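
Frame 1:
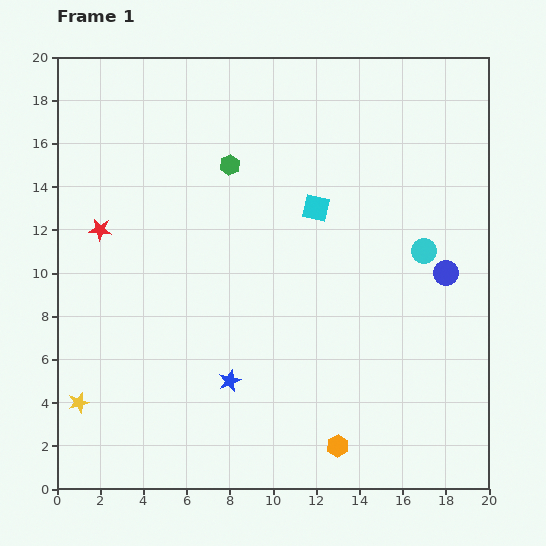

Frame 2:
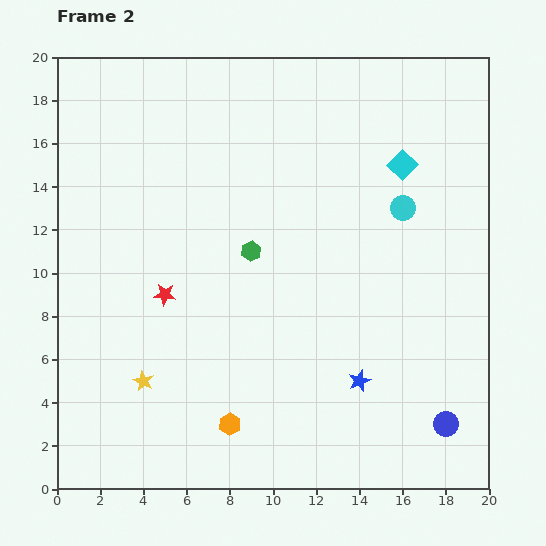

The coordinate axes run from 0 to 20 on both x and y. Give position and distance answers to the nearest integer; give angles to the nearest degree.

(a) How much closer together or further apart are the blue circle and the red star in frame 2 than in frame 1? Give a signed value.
-2

Distance in frame 1: 16. Distance in frame 2: 14.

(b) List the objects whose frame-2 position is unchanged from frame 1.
none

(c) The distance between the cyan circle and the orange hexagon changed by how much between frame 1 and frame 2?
+3

Distance in frame 1: 10. Distance in frame 2: 13.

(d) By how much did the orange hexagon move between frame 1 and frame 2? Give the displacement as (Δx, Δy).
(-5, 1)

The orange hexagon was at (13, 2) in frame 1 and (8, 3) in frame 2.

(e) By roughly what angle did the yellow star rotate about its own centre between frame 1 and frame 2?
29° counter-clockwise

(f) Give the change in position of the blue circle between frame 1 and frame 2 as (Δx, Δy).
(0, -7)

The blue circle was at (18, 10) in frame 1 and (18, 3) in frame 2.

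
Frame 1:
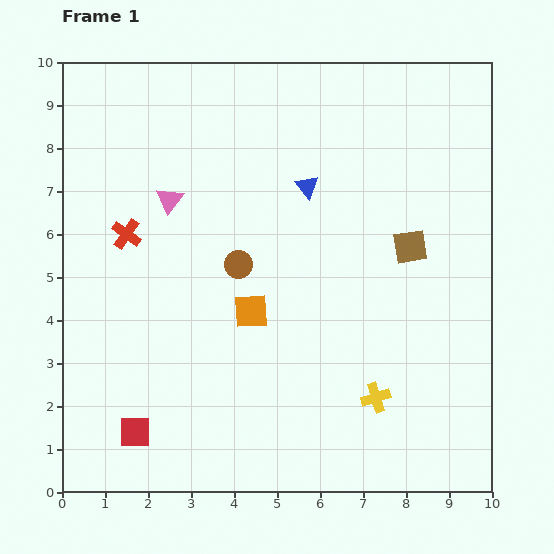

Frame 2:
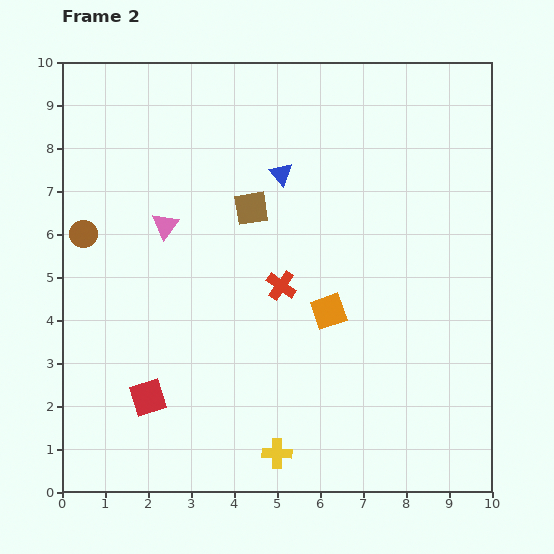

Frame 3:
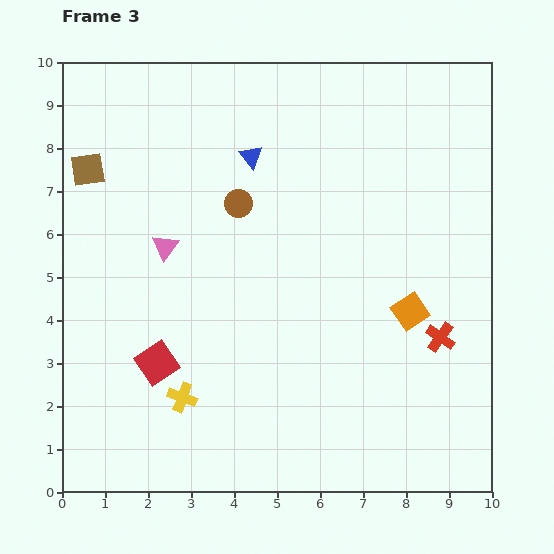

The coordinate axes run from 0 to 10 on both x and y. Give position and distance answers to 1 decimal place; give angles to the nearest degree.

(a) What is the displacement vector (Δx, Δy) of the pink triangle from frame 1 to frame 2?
(-0.1, -0.6)

The pink triangle was at (2.5, 6.8) in frame 1 and (2.4, 6.2) in frame 2.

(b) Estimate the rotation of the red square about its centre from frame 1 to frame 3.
33° counter-clockwise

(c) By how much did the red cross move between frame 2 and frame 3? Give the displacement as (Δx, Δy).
(3.7, -1.2)

The red cross was at (5.1, 4.8) in frame 2 and (8.8, 3.6) in frame 3.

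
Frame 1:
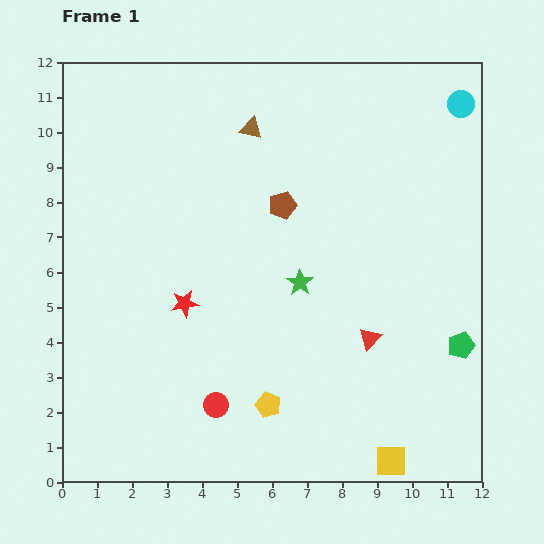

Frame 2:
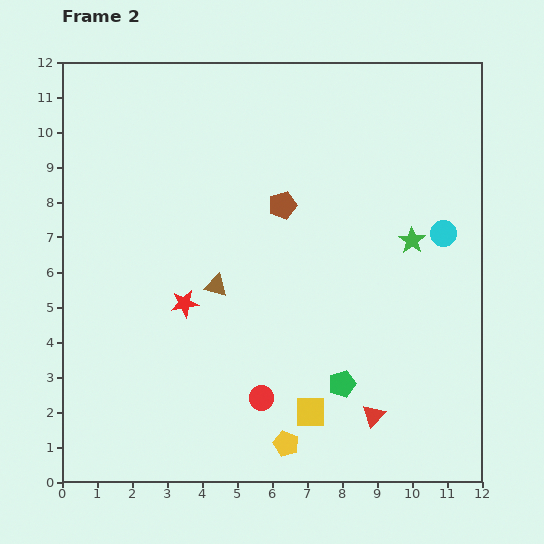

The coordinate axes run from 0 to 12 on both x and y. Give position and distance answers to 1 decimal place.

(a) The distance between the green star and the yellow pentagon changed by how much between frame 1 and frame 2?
+3.2

Distance in frame 1: 3.6. Distance in frame 2: 6.8.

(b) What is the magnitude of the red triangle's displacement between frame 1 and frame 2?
2.2

The red triangle moved from (8.8, 4.1) to (8.9, 1.9), a distance of √(0.1² + 2.2²) ≈ 2.2.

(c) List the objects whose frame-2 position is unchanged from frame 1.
the red star, the brown pentagon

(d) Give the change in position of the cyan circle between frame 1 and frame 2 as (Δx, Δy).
(-0.5, -3.7)

The cyan circle was at (11.4, 10.8) in frame 1 and (10.9, 7.1) in frame 2.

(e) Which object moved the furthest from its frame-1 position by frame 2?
the brown triangle

(moved 4.6; next 3.7)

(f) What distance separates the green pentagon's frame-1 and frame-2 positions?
3.6

The green pentagon moved from (11.4, 3.9) to (8.0, 2.8), a distance of √(3.4² + 1.1²) ≈ 3.6.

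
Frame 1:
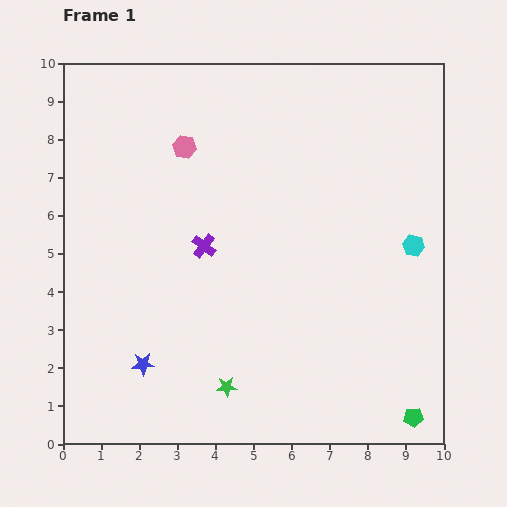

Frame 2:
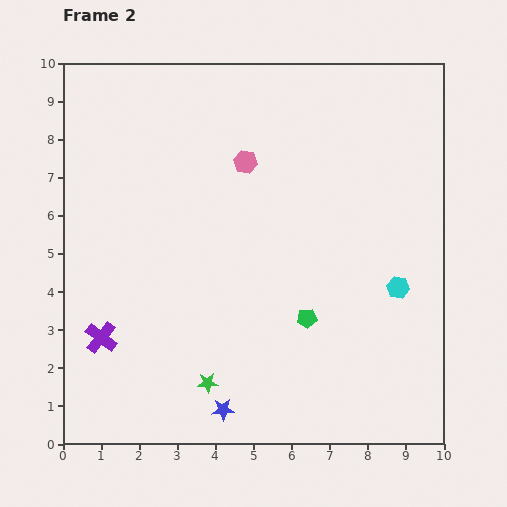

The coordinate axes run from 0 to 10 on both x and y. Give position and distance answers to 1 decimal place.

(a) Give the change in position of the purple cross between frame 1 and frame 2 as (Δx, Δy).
(-2.7, -2.4)

The purple cross was at (3.7, 5.2) in frame 1 and (1.0, 2.8) in frame 2.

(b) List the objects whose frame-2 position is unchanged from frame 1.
none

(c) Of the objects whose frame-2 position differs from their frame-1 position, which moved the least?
the green star

(moved 0.5)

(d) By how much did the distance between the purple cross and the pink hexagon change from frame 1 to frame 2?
+3.4

Distance in frame 1: 2.6. Distance in frame 2: 6.0.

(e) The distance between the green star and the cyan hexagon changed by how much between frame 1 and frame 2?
-0.5

Distance in frame 1: 6.1. Distance in frame 2: 5.6.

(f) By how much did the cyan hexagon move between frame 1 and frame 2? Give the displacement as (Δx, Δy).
(-0.4, -1.1)

The cyan hexagon was at (9.2, 5.2) in frame 1 and (8.8, 4.1) in frame 2.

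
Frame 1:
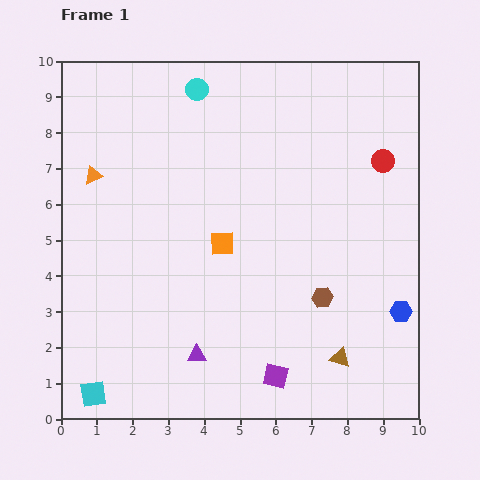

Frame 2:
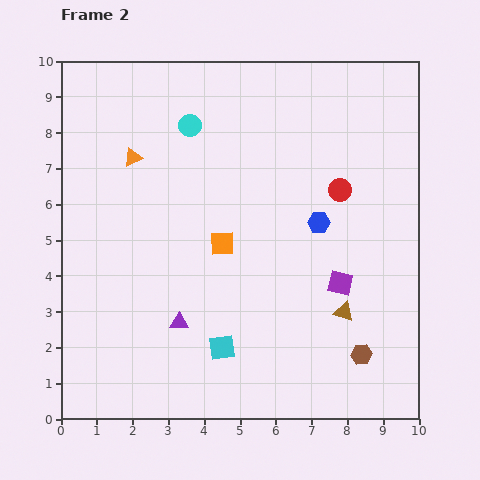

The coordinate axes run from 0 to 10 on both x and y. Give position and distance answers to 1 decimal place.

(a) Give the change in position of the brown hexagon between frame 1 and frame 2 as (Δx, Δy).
(1.1, -1.6)

The brown hexagon was at (7.3, 3.4) in frame 1 and (8.4, 1.8) in frame 2.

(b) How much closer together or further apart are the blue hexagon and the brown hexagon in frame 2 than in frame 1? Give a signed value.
+1.7

Distance in frame 1: 2.2. Distance in frame 2: 3.9.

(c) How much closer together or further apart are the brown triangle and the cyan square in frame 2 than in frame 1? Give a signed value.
-3.5

Distance in frame 1: 7.0. Distance in frame 2: 3.5.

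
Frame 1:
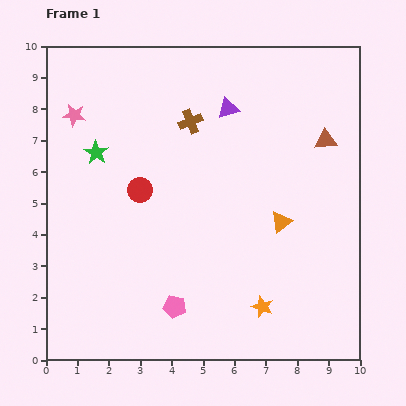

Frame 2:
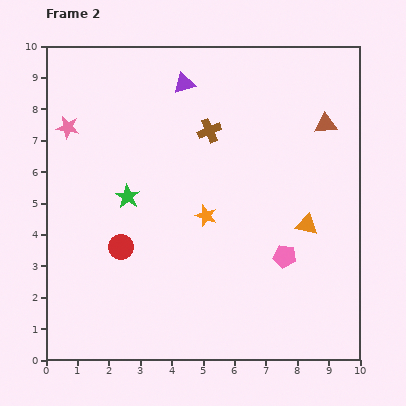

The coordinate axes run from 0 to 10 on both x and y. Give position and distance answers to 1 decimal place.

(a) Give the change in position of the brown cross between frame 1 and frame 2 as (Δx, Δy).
(0.6, -0.3)

The brown cross was at (4.6, 7.6) in frame 1 and (5.2, 7.3) in frame 2.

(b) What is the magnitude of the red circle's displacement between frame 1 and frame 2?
1.9

The red circle moved from (3.0, 5.4) to (2.4, 3.6), a distance of √(0.6² + 1.8²) ≈ 1.9.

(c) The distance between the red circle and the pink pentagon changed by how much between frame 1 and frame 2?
+1.3

Distance in frame 1: 3.9. Distance in frame 2: 5.2.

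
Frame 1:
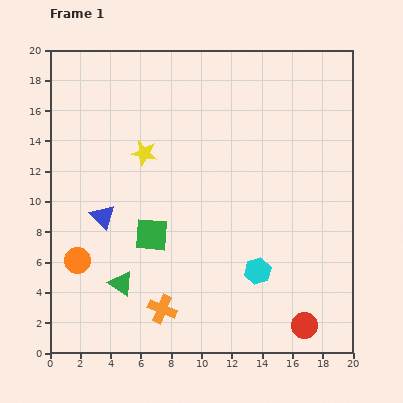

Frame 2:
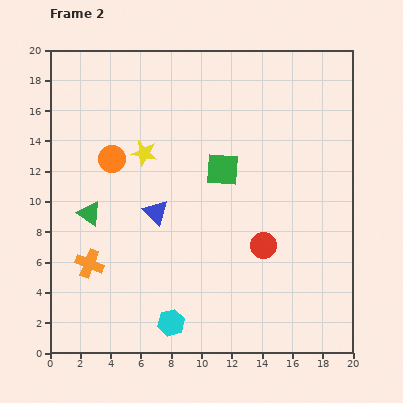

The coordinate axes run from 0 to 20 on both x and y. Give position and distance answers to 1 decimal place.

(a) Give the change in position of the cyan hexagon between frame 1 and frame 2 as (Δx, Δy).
(-5.7, -3.4)

The cyan hexagon was at (13.7, 5.4) in frame 1 and (8.0, 2.0) in frame 2.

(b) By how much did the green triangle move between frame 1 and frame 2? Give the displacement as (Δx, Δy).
(-2.1, 4.6)

The green triangle was at (4.7, 4.6) in frame 1 and (2.6, 9.2) in frame 2.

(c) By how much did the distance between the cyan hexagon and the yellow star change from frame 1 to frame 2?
+0.5

Distance in frame 1: 10.8. Distance in frame 2: 11.3.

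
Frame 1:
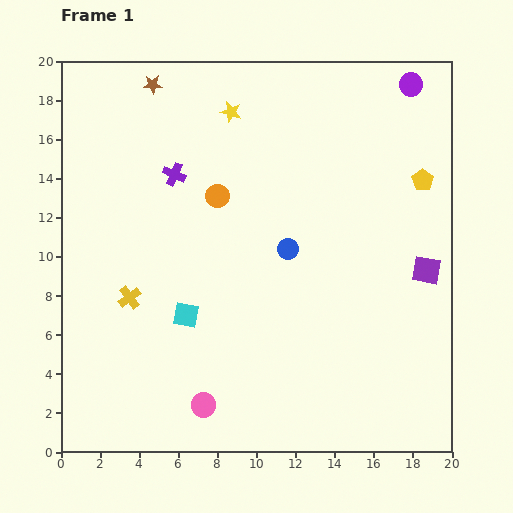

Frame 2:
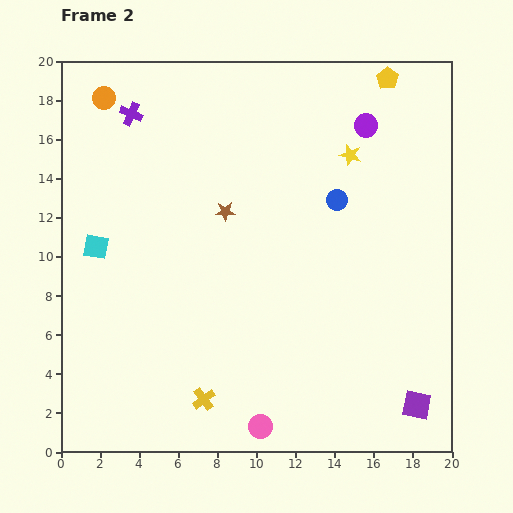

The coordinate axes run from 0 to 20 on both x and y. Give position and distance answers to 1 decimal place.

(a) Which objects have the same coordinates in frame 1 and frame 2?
none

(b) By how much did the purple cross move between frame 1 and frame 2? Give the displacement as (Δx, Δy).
(-2.2, 3.1)

The purple cross was at (5.8, 14.2) in frame 1 and (3.6, 17.3) in frame 2.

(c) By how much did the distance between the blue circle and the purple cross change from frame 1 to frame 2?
+4.5

Distance in frame 1: 6.9. Distance in frame 2: 11.4.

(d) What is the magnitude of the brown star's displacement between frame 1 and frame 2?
7.5

The brown star moved from (4.7, 18.8) to (8.4, 12.3), a distance of √(3.7² + 6.5²) ≈ 7.5.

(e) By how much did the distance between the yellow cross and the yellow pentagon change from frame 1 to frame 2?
+2.7

Distance in frame 1: 16.2. Distance in frame 2: 18.9.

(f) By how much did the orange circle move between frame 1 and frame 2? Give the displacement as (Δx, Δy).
(-5.8, 5.0)

The orange circle was at (8.0, 13.1) in frame 1 and (2.2, 18.1) in frame 2.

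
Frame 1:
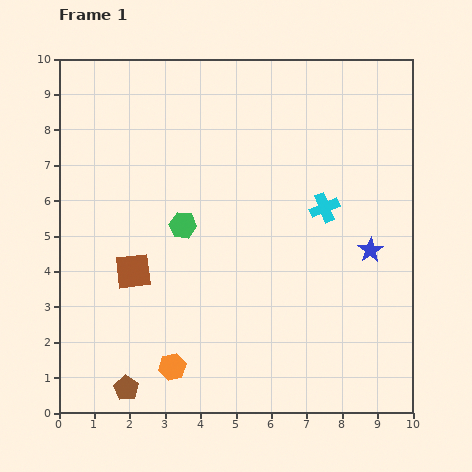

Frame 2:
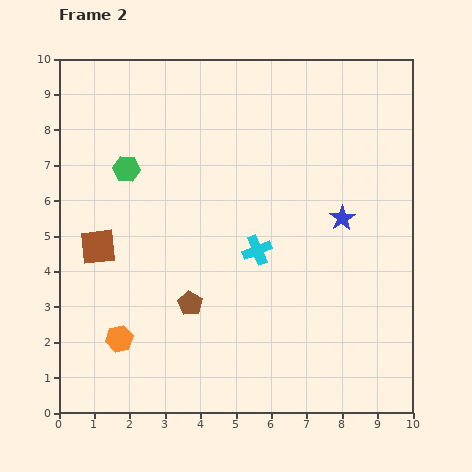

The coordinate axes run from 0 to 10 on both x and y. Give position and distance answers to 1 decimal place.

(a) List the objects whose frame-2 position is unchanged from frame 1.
none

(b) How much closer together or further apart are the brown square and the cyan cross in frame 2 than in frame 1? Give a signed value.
-1.2

Distance in frame 1: 5.7. Distance in frame 2: 4.5.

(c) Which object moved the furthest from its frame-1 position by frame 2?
the brown pentagon

(moved 3.0; next 2.3)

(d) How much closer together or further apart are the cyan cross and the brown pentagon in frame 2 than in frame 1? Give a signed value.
-5.2

Distance in frame 1: 7.6. Distance in frame 2: 2.4.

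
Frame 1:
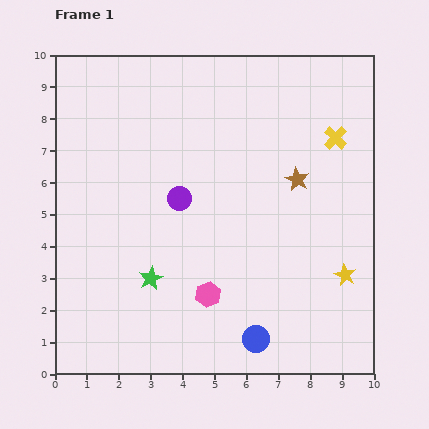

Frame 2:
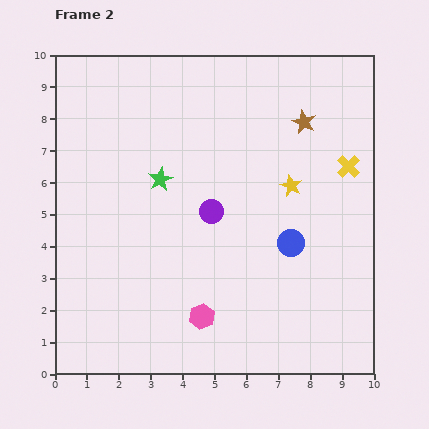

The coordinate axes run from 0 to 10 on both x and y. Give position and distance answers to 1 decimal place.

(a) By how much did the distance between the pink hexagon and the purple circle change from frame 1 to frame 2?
+0.2

Distance in frame 1: 3.1. Distance in frame 2: 3.3.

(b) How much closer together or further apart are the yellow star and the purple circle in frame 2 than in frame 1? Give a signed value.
-3.1

Distance in frame 1: 5.7. Distance in frame 2: 2.6.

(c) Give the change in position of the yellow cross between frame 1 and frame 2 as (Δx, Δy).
(0.4, -0.9)

The yellow cross was at (8.8, 7.4) in frame 1 and (9.2, 6.5) in frame 2.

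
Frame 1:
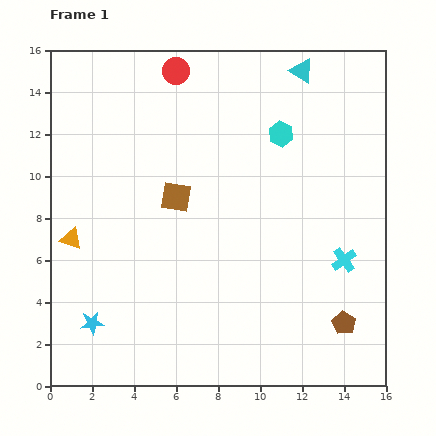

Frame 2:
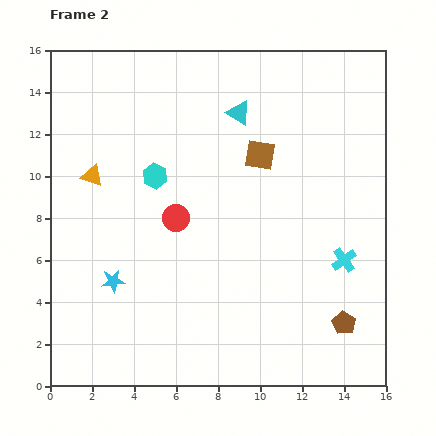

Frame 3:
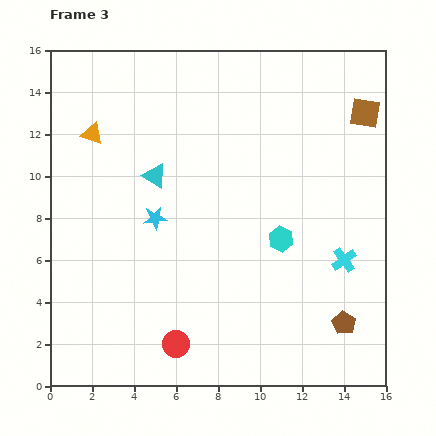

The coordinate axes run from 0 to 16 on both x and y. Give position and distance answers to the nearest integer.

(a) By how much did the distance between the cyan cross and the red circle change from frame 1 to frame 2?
-4

Distance in frame 1: 12. Distance in frame 2: 8.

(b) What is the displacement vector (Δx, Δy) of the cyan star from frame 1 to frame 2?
(1, 2)

The cyan star was at (2, 3) in frame 1 and (3, 5) in frame 2.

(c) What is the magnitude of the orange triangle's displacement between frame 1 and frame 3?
5

The orange triangle moved from (1, 7) to (2, 12), a distance of √(1² + 5²) ≈ 5.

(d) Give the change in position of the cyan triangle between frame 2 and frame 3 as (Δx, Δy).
(-4, -3)

The cyan triangle was at (9, 13) in frame 2 and (5, 10) in frame 3.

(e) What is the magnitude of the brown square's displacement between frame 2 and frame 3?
5

The brown square moved from (10, 11) to (15, 13), a distance of √(5² + 2²) ≈ 5.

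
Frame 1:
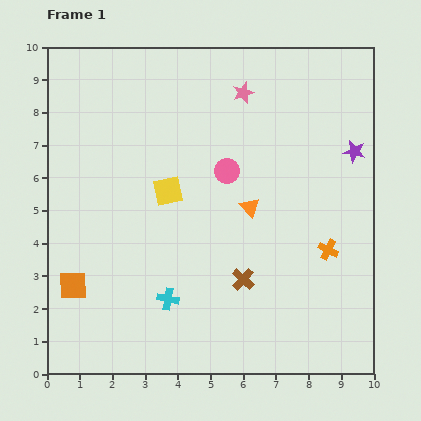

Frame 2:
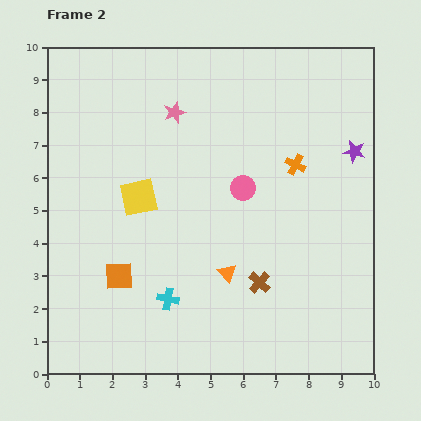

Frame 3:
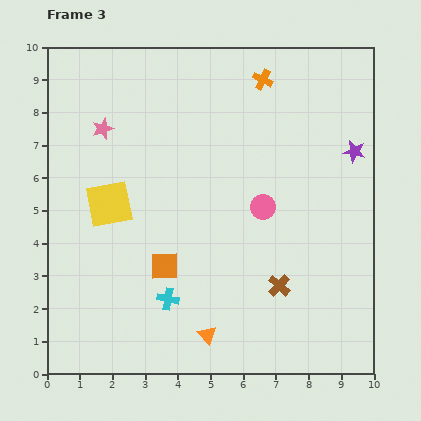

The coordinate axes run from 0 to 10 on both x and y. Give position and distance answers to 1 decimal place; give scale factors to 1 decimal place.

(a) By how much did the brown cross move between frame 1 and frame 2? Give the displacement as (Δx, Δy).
(0.5, -0.1)

The brown cross was at (6.0, 2.9) in frame 1 and (6.5, 2.8) in frame 2.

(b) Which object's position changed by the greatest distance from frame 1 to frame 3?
the orange cross

(moved 5.6; next 4.4)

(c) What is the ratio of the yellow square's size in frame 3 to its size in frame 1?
1.5×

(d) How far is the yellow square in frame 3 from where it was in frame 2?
0.9

The yellow square moved from (2.8, 5.4) to (1.9, 5.2), a distance of √(0.9² + 0.2²) ≈ 0.9.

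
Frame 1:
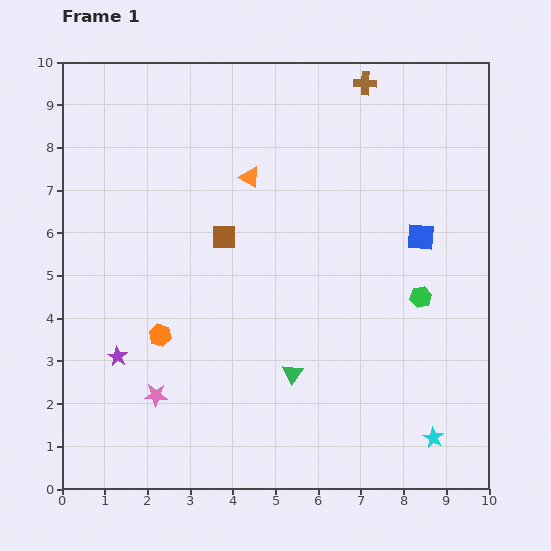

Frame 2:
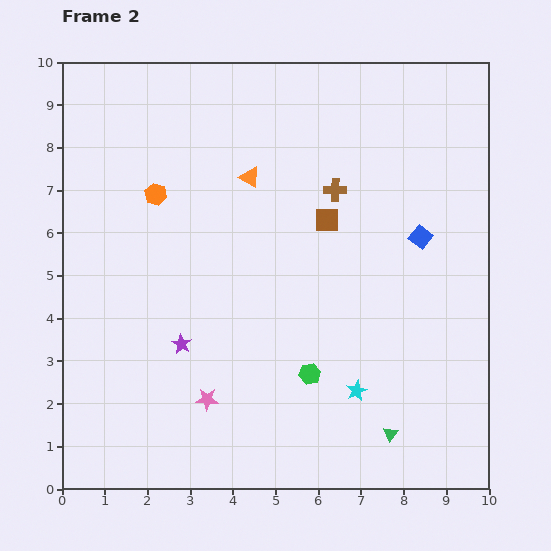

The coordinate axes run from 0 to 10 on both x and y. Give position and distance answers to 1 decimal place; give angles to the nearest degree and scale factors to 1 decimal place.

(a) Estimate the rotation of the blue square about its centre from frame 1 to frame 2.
34° clockwise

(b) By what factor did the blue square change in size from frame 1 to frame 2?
0.8×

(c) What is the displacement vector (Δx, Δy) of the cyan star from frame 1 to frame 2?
(-1.8, 1.1)

The cyan star was at (8.7, 1.2) in frame 1 and (6.9, 2.3) in frame 2.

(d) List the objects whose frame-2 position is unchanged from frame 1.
the orange triangle, the blue square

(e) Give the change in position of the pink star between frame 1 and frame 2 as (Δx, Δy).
(1.2, -0.1)

The pink star was at (2.2, 2.2) in frame 1 and (3.4, 2.1) in frame 2.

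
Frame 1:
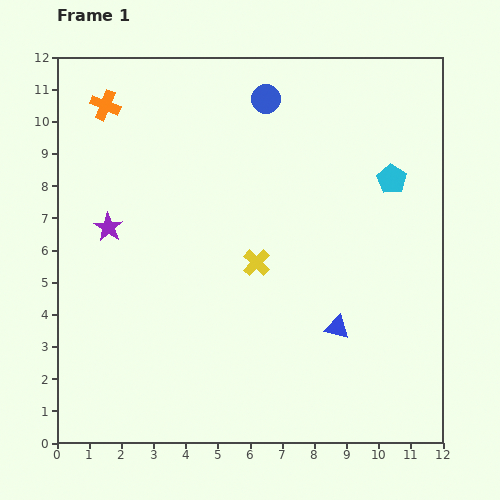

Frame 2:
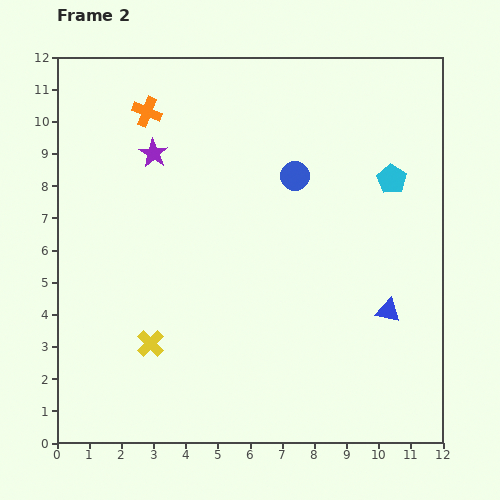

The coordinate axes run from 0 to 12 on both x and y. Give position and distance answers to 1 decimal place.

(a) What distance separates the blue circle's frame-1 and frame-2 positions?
2.6

The blue circle moved from (6.5, 10.7) to (7.4, 8.3), a distance of √(0.9² + 2.4²) ≈ 2.6.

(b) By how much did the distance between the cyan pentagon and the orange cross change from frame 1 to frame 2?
-1.3

Distance in frame 1: 9.2. Distance in frame 2: 7.9.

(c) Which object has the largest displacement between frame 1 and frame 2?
the yellow cross

(moved 4.1; next 2.7)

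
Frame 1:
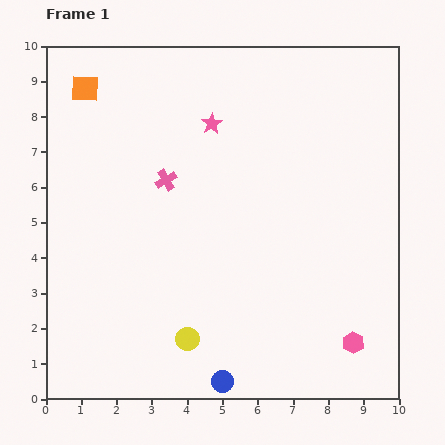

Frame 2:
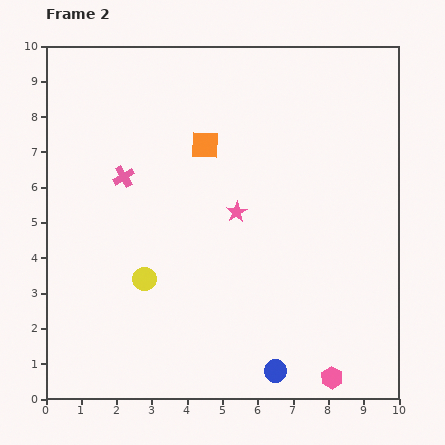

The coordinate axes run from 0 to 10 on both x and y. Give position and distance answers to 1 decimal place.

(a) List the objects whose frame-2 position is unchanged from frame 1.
none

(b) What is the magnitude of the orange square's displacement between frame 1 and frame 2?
3.8

The orange square moved from (1.1, 8.8) to (4.5, 7.2), a distance of √(3.4² + 1.6²) ≈ 3.8.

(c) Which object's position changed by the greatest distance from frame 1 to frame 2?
the orange square

(moved 3.8; next 2.6)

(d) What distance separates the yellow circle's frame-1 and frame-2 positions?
2.1

The yellow circle moved from (4.0, 1.7) to (2.8, 3.4), a distance of √(1.2² + 1.7²) ≈ 2.1.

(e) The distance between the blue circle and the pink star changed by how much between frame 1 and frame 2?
-2.7

Distance in frame 1: 7.3. Distance in frame 2: 4.6.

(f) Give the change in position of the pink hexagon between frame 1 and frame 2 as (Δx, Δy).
(-0.6, -1.0)

The pink hexagon was at (8.7, 1.6) in frame 1 and (8.1, 0.6) in frame 2.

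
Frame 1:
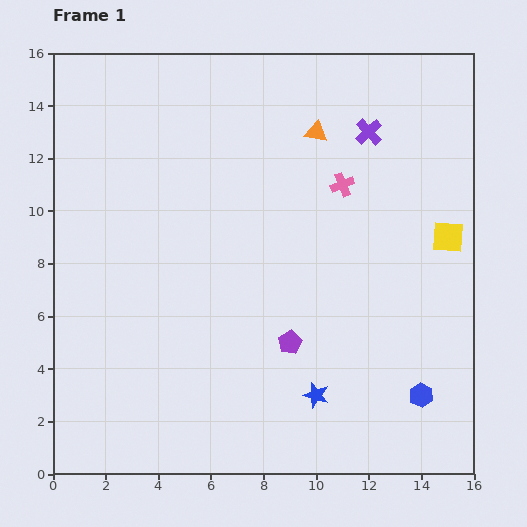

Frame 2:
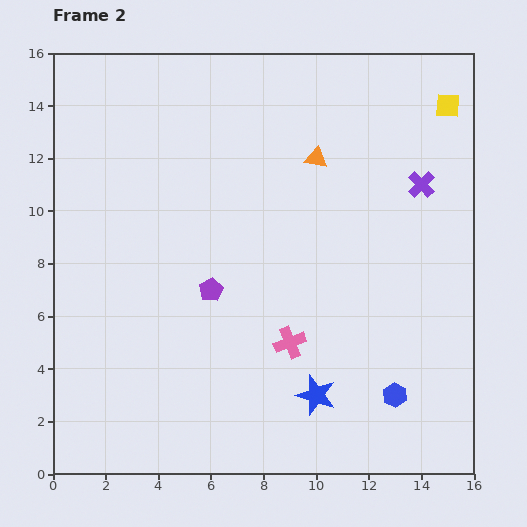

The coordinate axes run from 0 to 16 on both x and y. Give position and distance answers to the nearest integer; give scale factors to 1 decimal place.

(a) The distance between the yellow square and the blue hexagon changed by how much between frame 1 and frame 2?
+5

Distance in frame 1: 6. Distance in frame 2: 11.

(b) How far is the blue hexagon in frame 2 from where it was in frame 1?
1

The blue hexagon moved from (14, 3) to (13, 3), a distance of √(1² + 0²) ≈ 1.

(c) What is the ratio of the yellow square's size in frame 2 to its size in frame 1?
0.8×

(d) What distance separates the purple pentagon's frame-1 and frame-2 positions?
4

The purple pentagon moved from (9, 5) to (6, 7), a distance of √(3² + 2²) ≈ 4.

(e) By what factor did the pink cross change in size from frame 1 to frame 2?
1.3×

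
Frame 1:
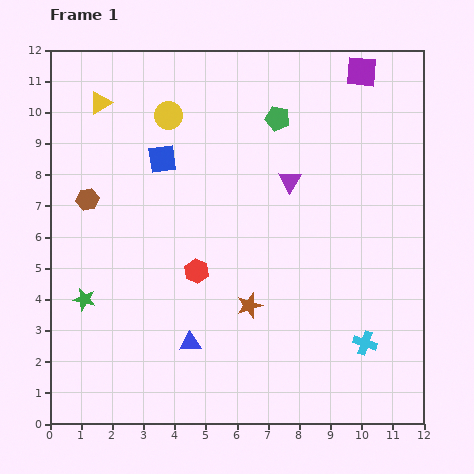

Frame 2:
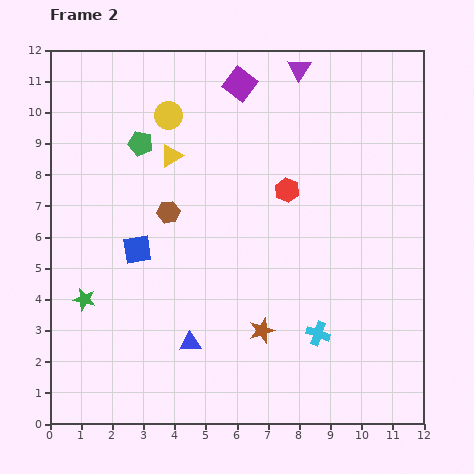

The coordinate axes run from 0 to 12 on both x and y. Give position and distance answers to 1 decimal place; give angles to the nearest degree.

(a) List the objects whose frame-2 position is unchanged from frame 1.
the yellow circle, the blue triangle, the green star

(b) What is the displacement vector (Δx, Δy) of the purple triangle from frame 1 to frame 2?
(0.3, 3.6)

The purple triangle was at (7.7, 7.8) in frame 1 and (8.0, 11.4) in frame 2.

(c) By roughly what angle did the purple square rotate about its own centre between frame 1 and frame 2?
32° clockwise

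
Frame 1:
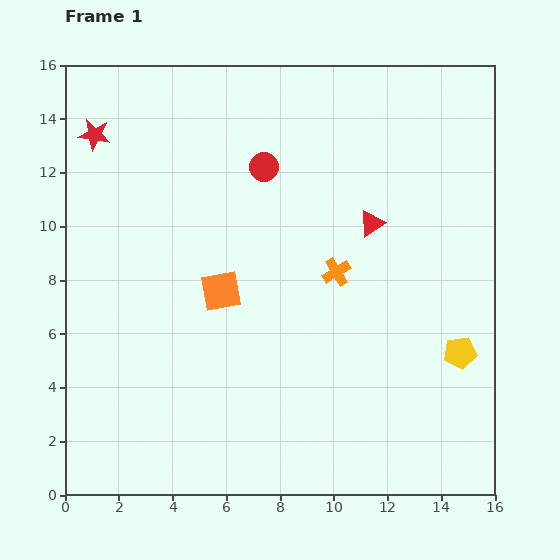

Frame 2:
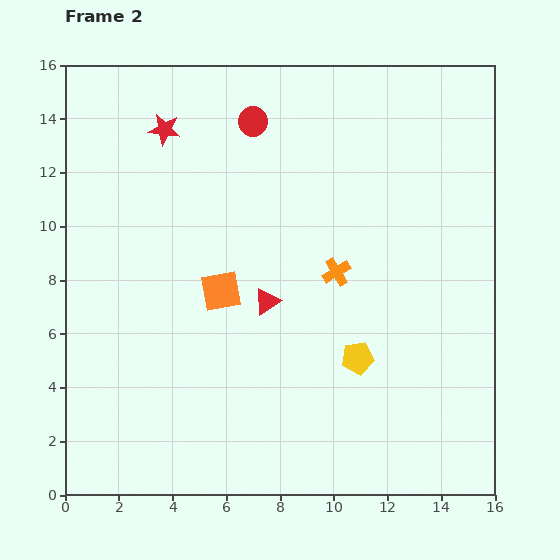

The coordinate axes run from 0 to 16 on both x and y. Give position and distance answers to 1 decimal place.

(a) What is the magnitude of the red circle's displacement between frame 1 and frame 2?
1.7

The red circle moved from (7.4, 12.2) to (7.0, 13.9), a distance of √(0.4² + 1.7²) ≈ 1.7.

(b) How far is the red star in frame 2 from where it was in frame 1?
2.6

The red star moved from (1.1, 13.4) to (3.7, 13.6), a distance of √(2.6² + 0.2²) ≈ 2.6.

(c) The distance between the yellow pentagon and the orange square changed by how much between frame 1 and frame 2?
-3.5

Distance in frame 1: 9.2. Distance in frame 2: 5.7.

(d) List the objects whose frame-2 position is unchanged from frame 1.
the orange square, the orange cross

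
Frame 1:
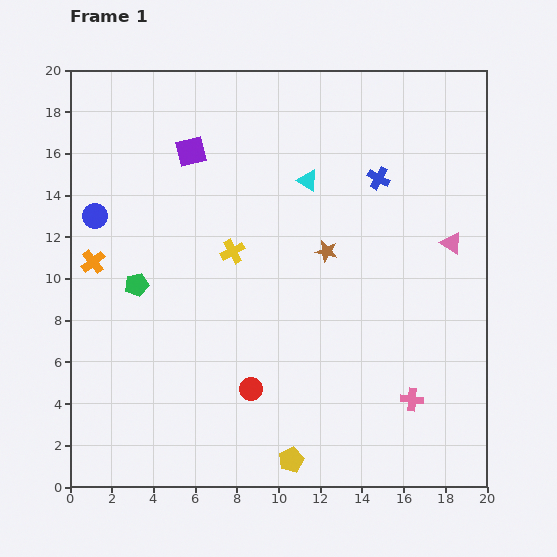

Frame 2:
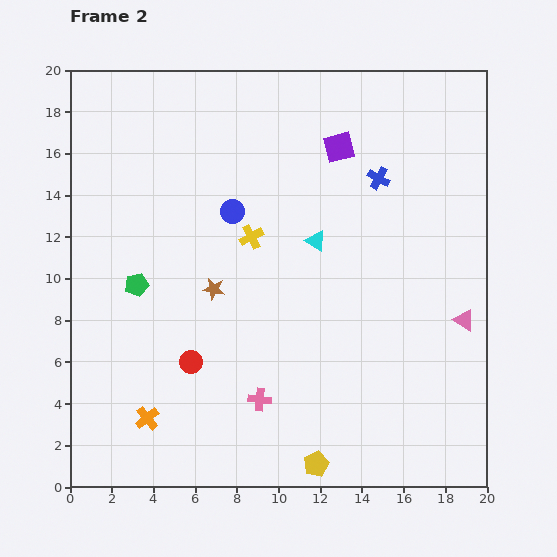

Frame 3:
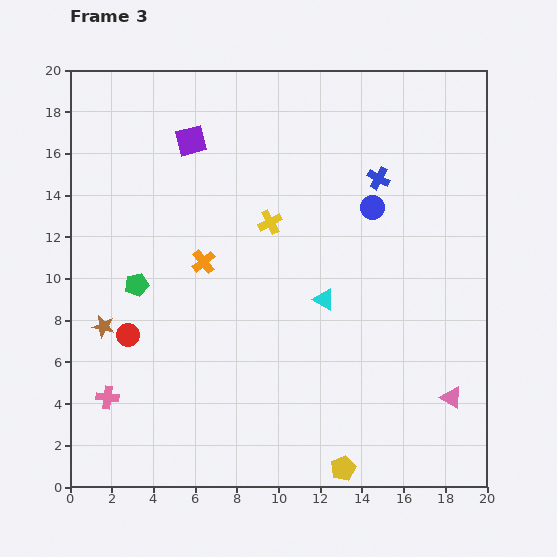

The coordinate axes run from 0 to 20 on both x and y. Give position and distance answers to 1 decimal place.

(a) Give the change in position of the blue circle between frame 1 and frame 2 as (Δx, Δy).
(6.6, 0.2)

The blue circle was at (1.2, 13.0) in frame 1 and (7.8, 13.2) in frame 2.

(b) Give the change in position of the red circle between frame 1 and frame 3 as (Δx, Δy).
(-5.9, 2.6)

The red circle was at (8.7, 4.7) in frame 1 and (2.8, 7.3) in frame 3.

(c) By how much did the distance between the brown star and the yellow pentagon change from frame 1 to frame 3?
+3.3

Distance in frame 1: 10.1. Distance in frame 3: 13.4.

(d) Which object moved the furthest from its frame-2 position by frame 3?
the orange cross

(moved 8.0; next 7.3)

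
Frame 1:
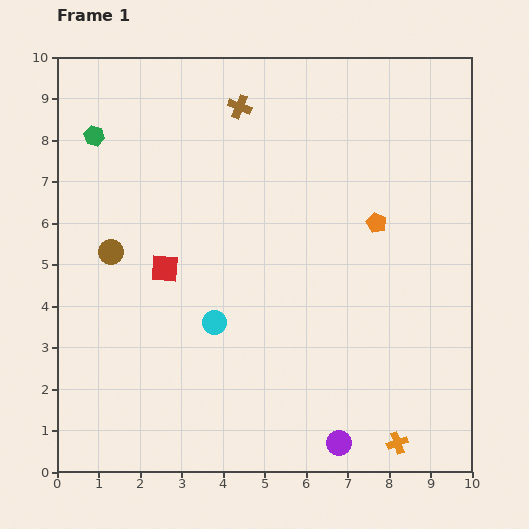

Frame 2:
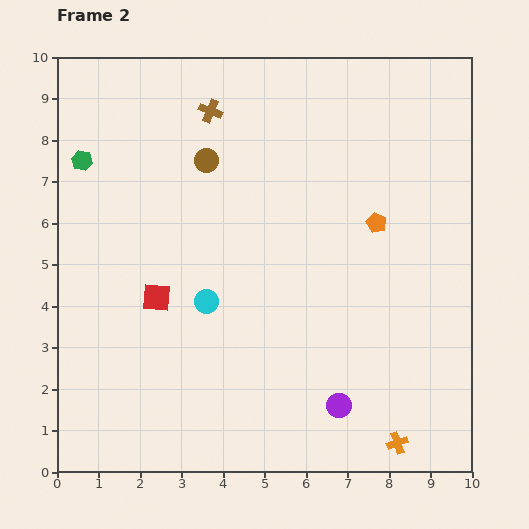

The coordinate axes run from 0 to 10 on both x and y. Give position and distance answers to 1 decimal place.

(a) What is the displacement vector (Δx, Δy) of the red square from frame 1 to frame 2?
(-0.2, -0.7)

The red square was at (2.6, 4.9) in frame 1 and (2.4, 4.2) in frame 2.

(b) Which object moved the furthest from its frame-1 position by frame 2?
the brown circle

(moved 3.2; next 0.9)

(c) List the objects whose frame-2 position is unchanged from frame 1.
the orange cross, the orange pentagon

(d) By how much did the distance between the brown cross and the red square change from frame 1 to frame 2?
+0.4

Distance in frame 1: 4.3. Distance in frame 2: 4.7.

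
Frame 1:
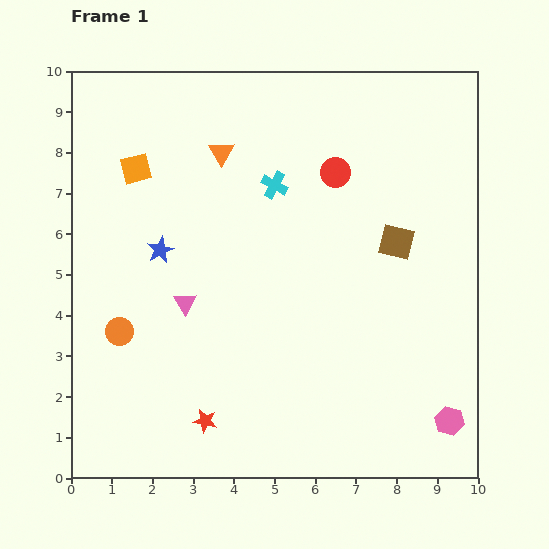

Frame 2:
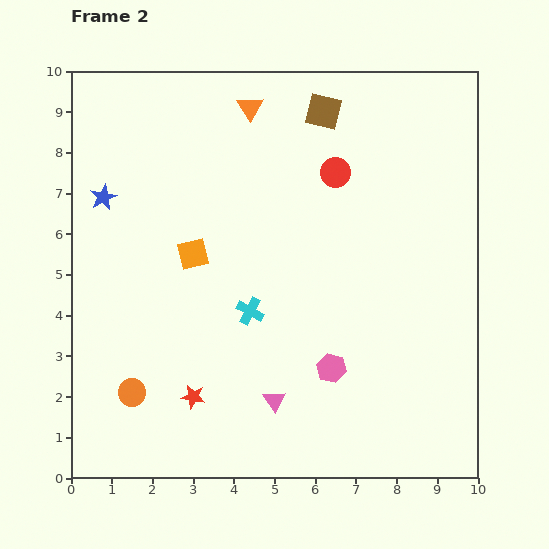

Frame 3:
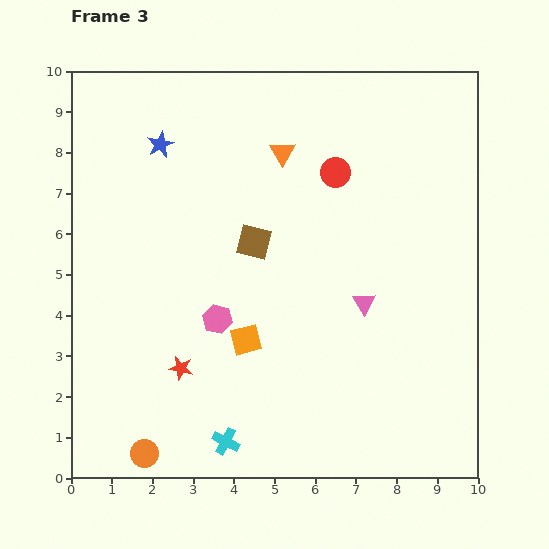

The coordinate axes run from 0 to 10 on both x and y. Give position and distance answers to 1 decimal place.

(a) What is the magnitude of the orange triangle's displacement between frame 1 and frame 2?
1.3

The orange triangle moved from (3.7, 8.0) to (4.4, 9.1), a distance of √(0.7² + 1.1²) ≈ 1.3.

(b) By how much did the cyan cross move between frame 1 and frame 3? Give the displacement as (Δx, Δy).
(-1.2, -6.3)

The cyan cross was at (5.0, 7.2) in frame 1 and (3.8, 0.9) in frame 3.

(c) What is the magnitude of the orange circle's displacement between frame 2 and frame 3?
1.5

The orange circle moved from (1.5, 2.1) to (1.8, 0.6), a distance of √(0.3² + 1.5²) ≈ 1.5.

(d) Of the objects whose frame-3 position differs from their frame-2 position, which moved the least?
the red star

(moved 0.8)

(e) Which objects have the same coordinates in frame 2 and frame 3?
the red circle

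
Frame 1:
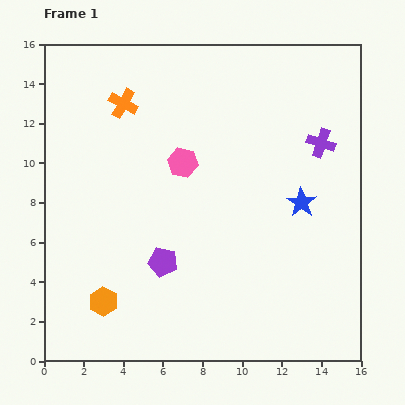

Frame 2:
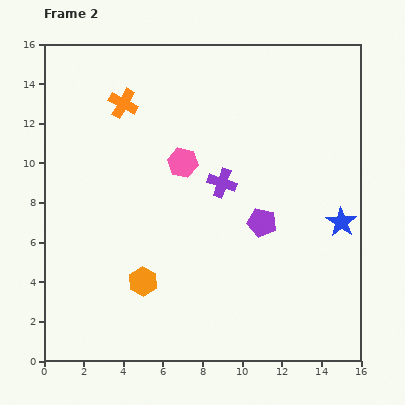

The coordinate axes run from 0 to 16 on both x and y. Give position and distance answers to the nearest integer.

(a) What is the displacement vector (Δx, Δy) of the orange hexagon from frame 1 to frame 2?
(2, 1)

The orange hexagon was at (3, 3) in frame 1 and (5, 4) in frame 2.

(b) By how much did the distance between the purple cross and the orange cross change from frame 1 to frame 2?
-4

Distance in frame 1: 10. Distance in frame 2: 6.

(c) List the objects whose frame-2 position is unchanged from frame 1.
the pink hexagon, the orange cross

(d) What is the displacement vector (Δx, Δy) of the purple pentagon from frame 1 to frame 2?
(5, 2)

The purple pentagon was at (6, 5) in frame 1 and (11, 7) in frame 2.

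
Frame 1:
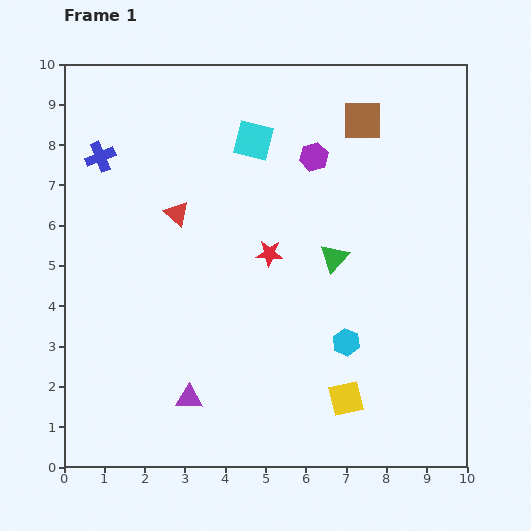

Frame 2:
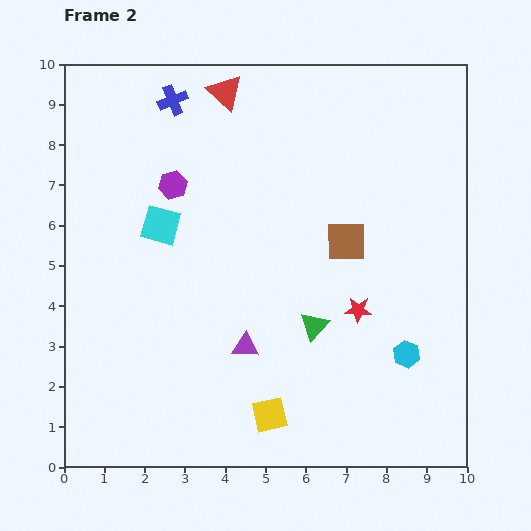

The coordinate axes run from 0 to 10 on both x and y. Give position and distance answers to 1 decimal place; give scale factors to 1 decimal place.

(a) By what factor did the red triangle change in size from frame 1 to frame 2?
1.4×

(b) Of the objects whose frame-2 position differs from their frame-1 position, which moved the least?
the cyan hexagon

(moved 1.5)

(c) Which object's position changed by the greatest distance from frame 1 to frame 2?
the purple hexagon

(moved 3.6; next 3.2)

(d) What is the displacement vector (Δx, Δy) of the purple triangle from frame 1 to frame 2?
(1.4, 1.3)

The purple triangle was at (3.1, 1.7) in frame 1 and (4.5, 3.0) in frame 2.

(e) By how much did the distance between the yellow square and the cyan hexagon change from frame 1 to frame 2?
+2.3

Distance in frame 1: 1.4. Distance in frame 2: 3.7.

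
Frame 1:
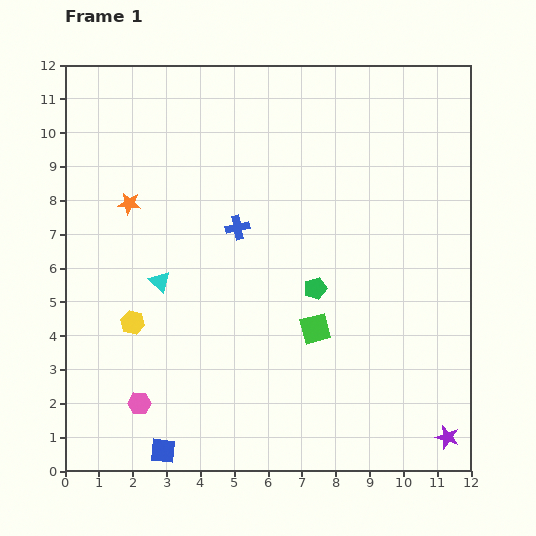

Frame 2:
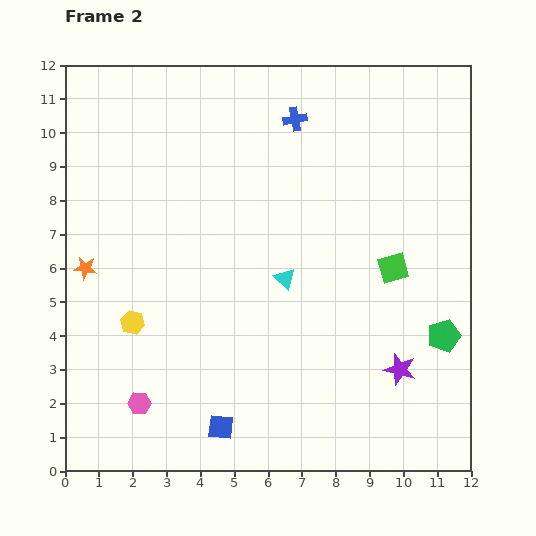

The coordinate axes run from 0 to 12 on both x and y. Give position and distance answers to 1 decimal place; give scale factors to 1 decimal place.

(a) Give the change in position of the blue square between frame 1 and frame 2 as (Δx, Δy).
(1.7, 0.7)

The blue square was at (2.9, 0.6) in frame 1 and (4.6, 1.3) in frame 2.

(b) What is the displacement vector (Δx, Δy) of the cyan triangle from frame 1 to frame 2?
(3.7, 0.1)

The cyan triangle was at (2.8, 5.6) in frame 1 and (6.5, 5.7) in frame 2.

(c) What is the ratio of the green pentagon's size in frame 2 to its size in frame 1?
1.5×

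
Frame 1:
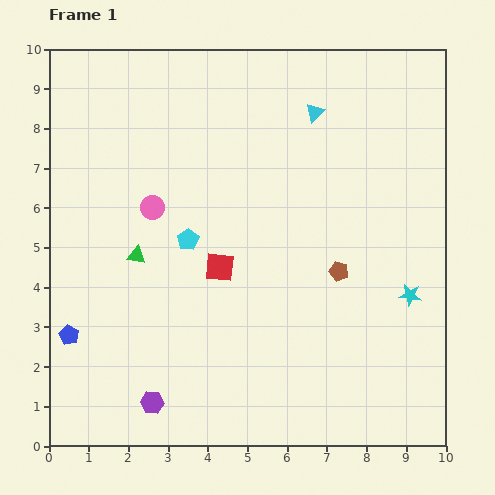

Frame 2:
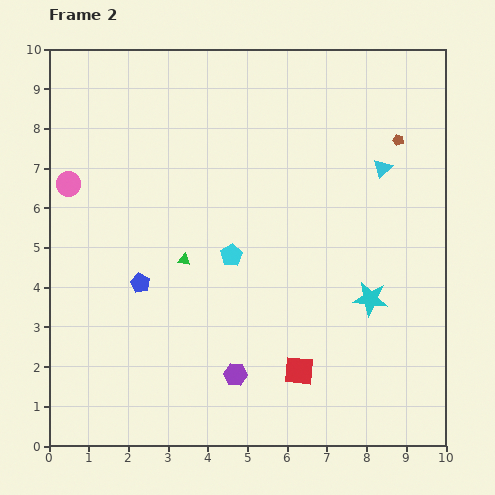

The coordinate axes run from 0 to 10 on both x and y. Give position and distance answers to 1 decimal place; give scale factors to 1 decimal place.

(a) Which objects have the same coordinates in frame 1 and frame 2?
none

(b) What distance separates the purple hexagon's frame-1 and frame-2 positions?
2.2

The purple hexagon moved from (2.6, 1.1) to (4.7, 1.8), a distance of √(2.1² + 0.7²) ≈ 2.2.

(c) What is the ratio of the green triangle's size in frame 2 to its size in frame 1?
0.7×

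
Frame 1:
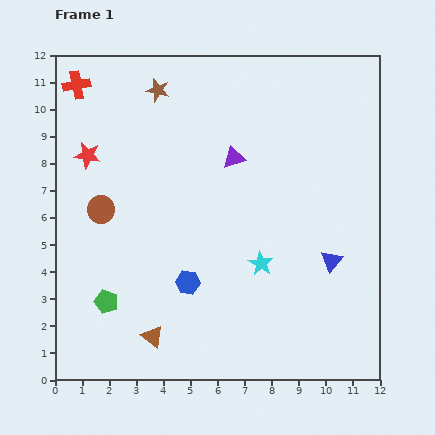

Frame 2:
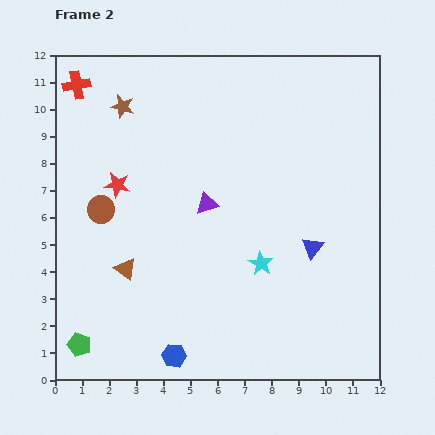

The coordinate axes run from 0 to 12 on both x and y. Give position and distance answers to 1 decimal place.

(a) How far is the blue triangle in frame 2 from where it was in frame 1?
0.9

The blue triangle moved from (10.2, 4.4) to (9.5, 4.9), a distance of √(0.7² + 0.5²) ≈ 0.9.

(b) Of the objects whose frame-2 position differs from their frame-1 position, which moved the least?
the blue triangle

(moved 0.9)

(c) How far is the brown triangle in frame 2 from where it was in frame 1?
2.7

The brown triangle moved from (3.6, 1.6) to (2.6, 4.1), a distance of √(1.0² + 2.5²) ≈ 2.7.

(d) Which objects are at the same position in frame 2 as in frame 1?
the brown circle, the cyan star, the red cross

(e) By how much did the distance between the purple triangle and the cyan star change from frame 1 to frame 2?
-1.0

Distance in frame 1: 4.0. Distance in frame 2: 3.0.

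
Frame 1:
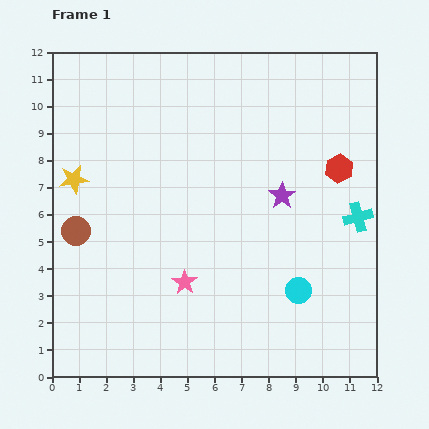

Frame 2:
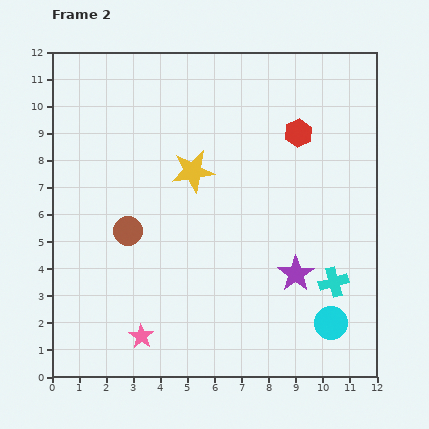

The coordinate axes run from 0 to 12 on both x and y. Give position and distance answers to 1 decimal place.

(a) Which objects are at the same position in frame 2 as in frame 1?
none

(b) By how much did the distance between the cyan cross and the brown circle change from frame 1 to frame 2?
-2.6

Distance in frame 1: 10.4. Distance in frame 2: 7.8.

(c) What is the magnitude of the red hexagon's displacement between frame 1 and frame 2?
2.0

The red hexagon moved from (10.6, 7.7) to (9.1, 9.0), a distance of √(1.5² + 1.3²) ≈ 2.0.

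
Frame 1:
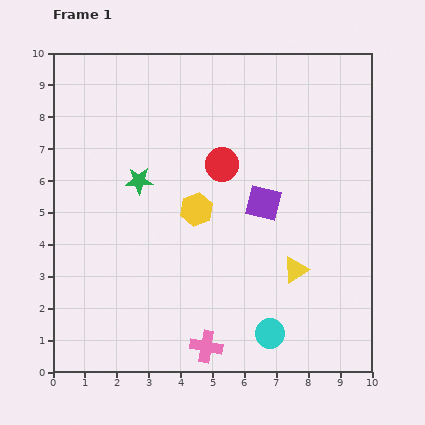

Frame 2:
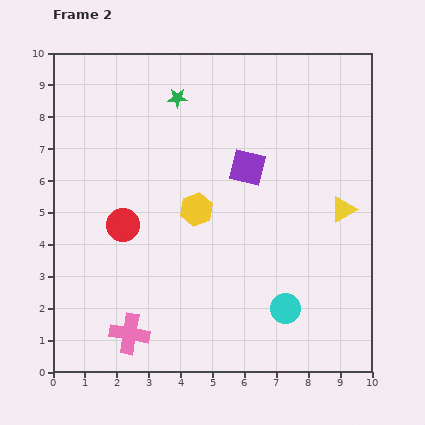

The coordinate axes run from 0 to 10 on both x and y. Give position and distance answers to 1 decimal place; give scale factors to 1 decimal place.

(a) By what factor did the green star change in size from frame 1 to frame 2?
0.7×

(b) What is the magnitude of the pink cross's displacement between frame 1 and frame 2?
2.4

The pink cross moved from (4.8, 0.8) to (2.4, 1.2), a distance of √(2.4² + 0.4²) ≈ 2.4.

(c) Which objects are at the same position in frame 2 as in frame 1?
the yellow hexagon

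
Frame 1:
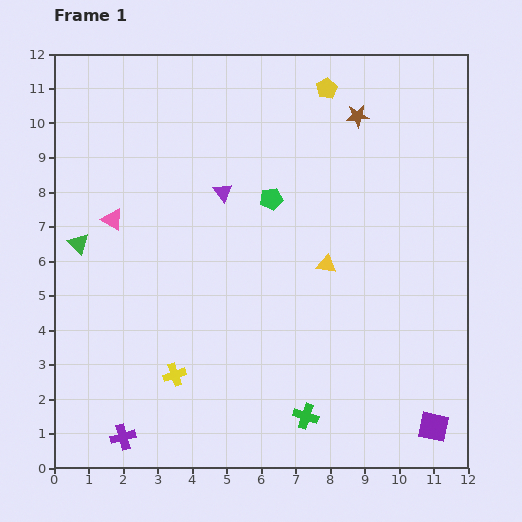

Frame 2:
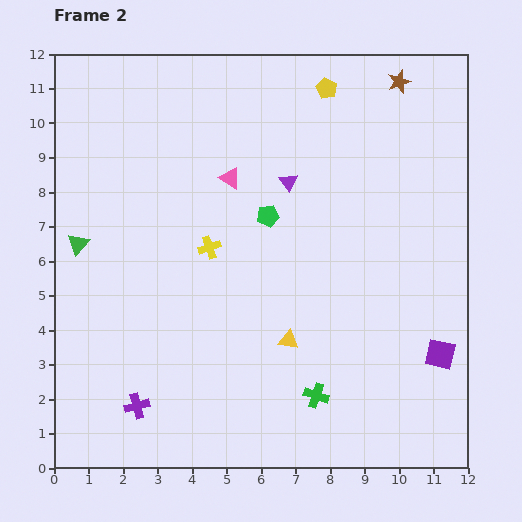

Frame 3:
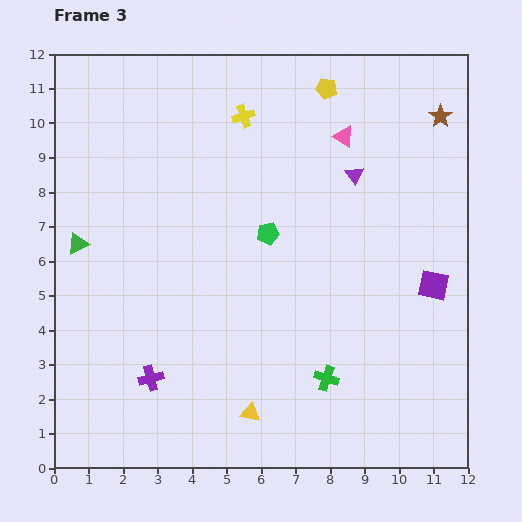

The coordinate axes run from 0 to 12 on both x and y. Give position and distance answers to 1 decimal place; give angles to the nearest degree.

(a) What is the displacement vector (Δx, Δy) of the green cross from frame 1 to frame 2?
(0.3, 0.6)

The green cross was at (7.3, 1.5) in frame 1 and (7.6, 2.1) in frame 2.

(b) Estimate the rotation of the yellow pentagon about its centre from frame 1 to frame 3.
31° counter-clockwise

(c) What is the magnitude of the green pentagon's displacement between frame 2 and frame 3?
0.5

The green pentagon moved from (6.2, 7.3) to (6.2, 6.8), a distance of √(0.0² + 0.5²) ≈ 0.5.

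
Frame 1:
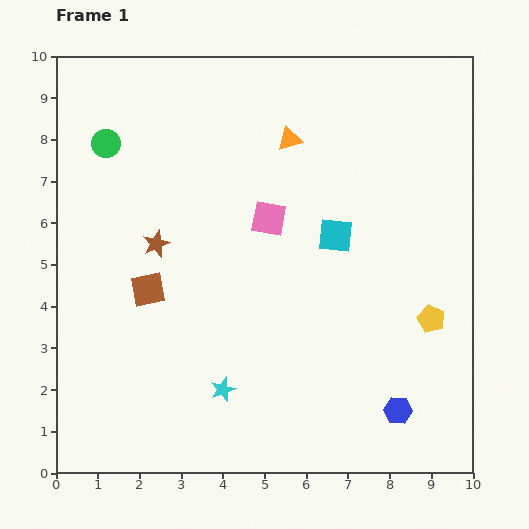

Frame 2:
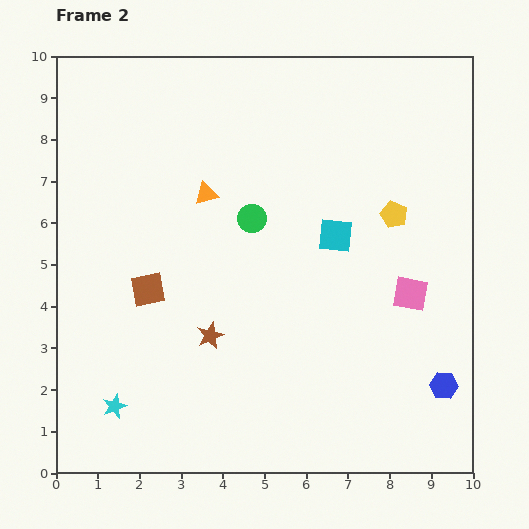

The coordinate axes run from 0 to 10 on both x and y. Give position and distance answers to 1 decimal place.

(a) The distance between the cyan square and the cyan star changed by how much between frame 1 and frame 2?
+2.1

Distance in frame 1: 4.6. Distance in frame 2: 6.7.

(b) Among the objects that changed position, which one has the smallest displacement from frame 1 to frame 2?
the blue hexagon

(moved 1.3)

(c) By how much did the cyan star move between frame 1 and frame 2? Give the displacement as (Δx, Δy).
(-2.6, -0.4)

The cyan star was at (4.0, 2.0) in frame 1 and (1.4, 1.6) in frame 2.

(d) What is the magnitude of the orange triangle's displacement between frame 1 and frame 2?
2.4

The orange triangle moved from (5.6, 8.0) to (3.6, 6.7), a distance of √(2.0² + 1.3²) ≈ 2.4.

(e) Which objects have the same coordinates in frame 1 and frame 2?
the cyan square, the brown square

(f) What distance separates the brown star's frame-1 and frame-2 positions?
2.6

The brown star moved from (2.4, 5.5) to (3.7, 3.3), a distance of √(1.3² + 2.2²) ≈ 2.6.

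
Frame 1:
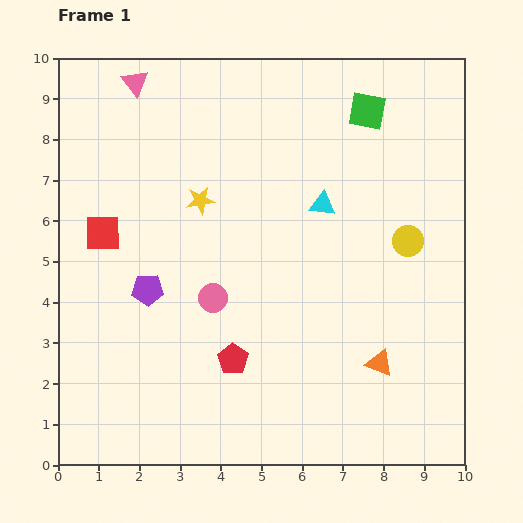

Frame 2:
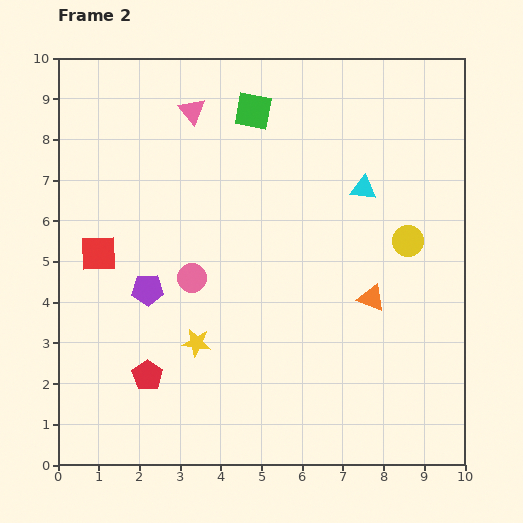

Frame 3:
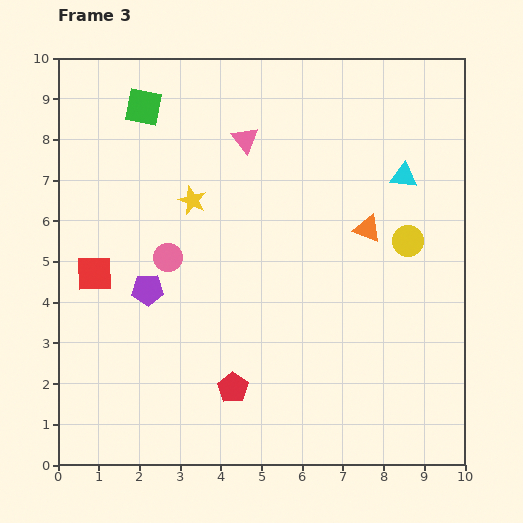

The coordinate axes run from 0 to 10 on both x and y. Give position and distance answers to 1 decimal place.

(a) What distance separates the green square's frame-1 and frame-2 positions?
2.8

The green square moved from (7.6, 8.7) to (4.8, 8.7), a distance of √(2.8² + 0.0²) ≈ 2.8.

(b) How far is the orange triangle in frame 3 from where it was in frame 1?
3.3

The orange triangle moved from (7.9, 2.5) to (7.6, 5.8), a distance of √(0.3² + 3.3²) ≈ 3.3.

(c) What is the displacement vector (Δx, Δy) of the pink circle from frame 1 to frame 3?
(-1.1, 1.0)

The pink circle was at (3.8, 4.1) in frame 1 and (2.7, 5.1) in frame 3.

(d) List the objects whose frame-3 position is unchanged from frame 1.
the yellow circle, the purple pentagon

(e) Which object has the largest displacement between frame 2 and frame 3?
the yellow star

(moved 3.5; next 2.7)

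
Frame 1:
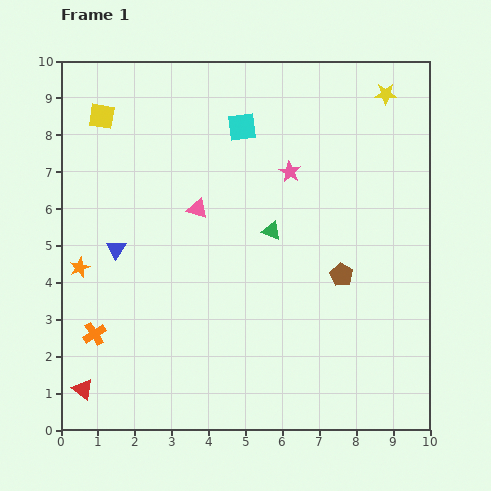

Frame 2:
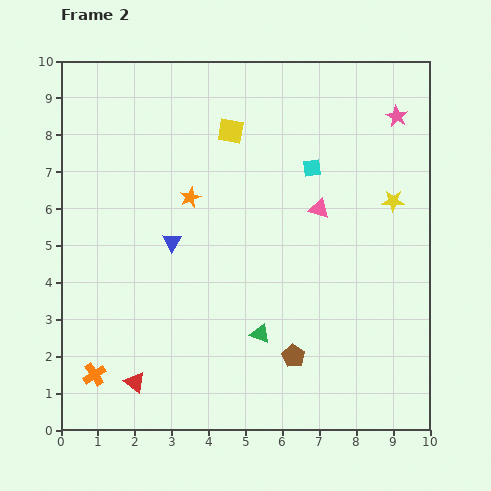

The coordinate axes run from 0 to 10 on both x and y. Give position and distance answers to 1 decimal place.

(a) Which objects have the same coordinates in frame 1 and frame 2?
none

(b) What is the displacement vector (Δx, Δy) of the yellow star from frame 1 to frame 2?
(0.2, -2.9)

The yellow star was at (8.8, 9.1) in frame 1 and (9.0, 6.2) in frame 2.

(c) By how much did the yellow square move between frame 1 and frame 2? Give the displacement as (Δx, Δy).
(3.5, -0.4)

The yellow square was at (1.1, 8.5) in frame 1 and (4.6, 8.1) in frame 2.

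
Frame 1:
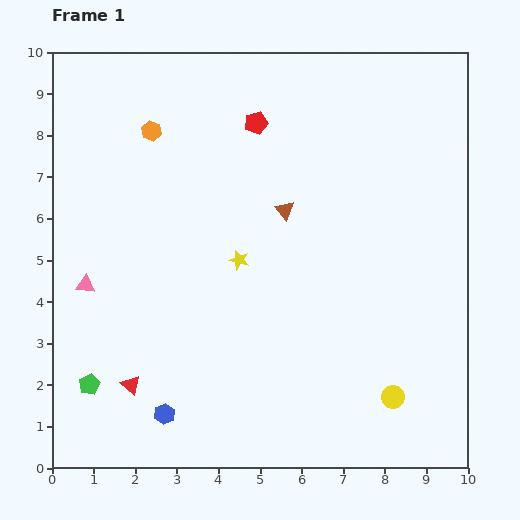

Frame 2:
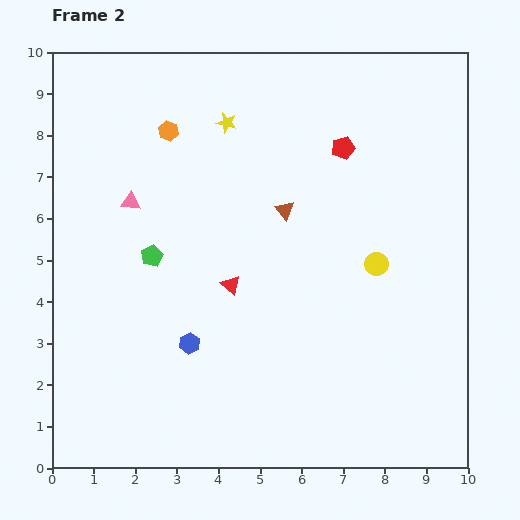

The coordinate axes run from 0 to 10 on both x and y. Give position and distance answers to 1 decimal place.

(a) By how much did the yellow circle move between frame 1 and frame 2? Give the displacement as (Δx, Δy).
(-0.4, 3.2)

The yellow circle was at (8.2, 1.7) in frame 1 and (7.8, 4.9) in frame 2.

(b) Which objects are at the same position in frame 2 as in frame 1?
the brown triangle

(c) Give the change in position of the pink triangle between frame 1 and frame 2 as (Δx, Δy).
(1.1, 2.0)

The pink triangle was at (0.8, 4.4) in frame 1 and (1.9, 6.4) in frame 2.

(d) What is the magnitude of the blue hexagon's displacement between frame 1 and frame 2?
1.8

The blue hexagon moved from (2.7, 1.3) to (3.3, 3.0), a distance of √(0.6² + 1.7²) ≈ 1.8.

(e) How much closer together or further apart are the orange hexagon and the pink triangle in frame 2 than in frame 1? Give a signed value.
-2.1

Distance in frame 1: 4.0. Distance in frame 2: 1.9.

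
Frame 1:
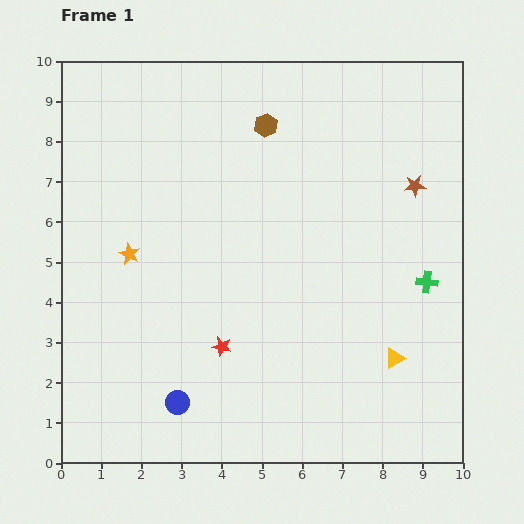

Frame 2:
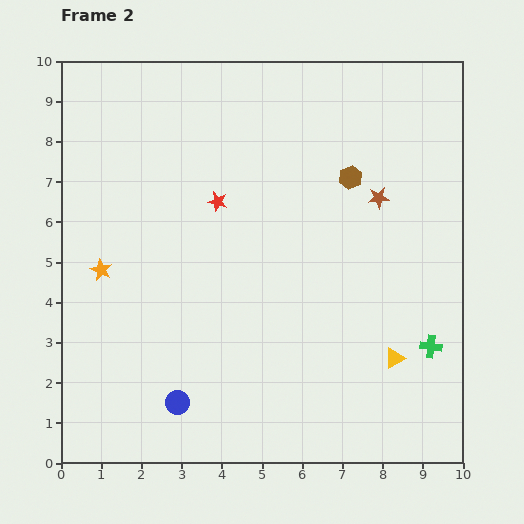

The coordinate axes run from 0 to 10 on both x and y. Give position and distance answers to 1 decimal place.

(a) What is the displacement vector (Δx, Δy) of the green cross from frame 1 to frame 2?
(0.1, -1.6)

The green cross was at (9.1, 4.5) in frame 1 and (9.2, 2.9) in frame 2.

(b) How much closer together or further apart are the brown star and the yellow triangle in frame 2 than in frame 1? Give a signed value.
-0.3

Distance in frame 1: 4.3. Distance in frame 2: 4.0.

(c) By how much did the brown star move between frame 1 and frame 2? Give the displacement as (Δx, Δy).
(-0.9, -0.3)

The brown star was at (8.8, 6.9) in frame 1 and (7.9, 6.6) in frame 2.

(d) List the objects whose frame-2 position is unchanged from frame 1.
the yellow triangle, the blue circle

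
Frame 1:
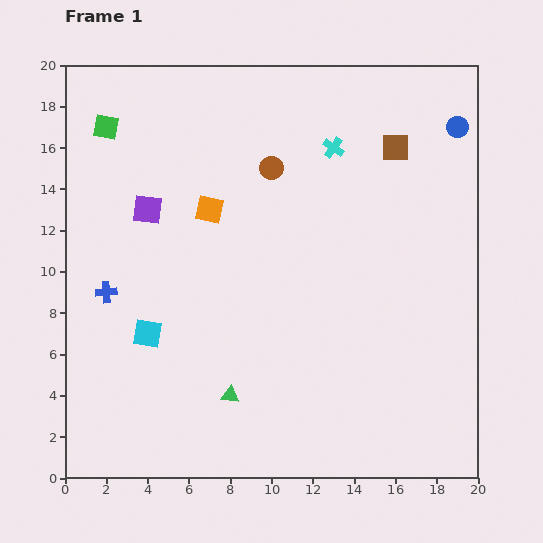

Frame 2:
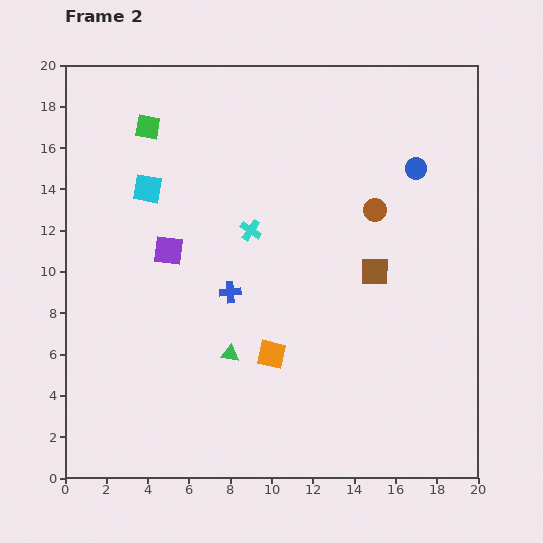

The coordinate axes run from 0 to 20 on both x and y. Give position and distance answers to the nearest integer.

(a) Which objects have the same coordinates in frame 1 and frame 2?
none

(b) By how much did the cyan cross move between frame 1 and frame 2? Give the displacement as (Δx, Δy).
(-4, -4)

The cyan cross was at (13, 16) in frame 1 and (9, 12) in frame 2.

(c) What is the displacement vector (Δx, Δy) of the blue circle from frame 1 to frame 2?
(-2, -2)

The blue circle was at (19, 17) in frame 1 and (17, 15) in frame 2.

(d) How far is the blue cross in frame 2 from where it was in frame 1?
6

The blue cross moved from (2, 9) to (8, 9), a distance of √(6² + 0²) ≈ 6.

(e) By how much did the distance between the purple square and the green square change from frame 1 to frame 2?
+2

Distance in frame 1: 4. Distance in frame 2: 6.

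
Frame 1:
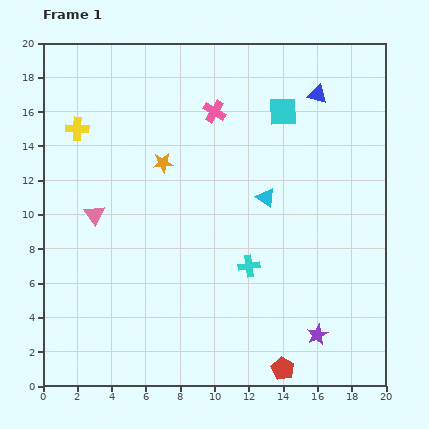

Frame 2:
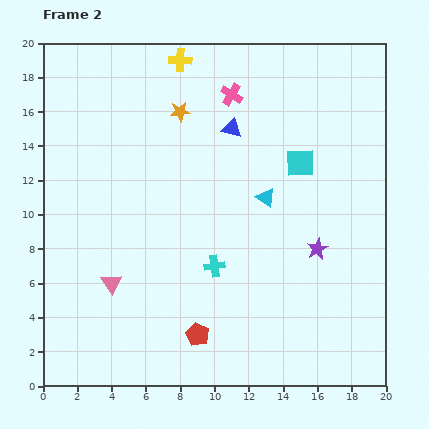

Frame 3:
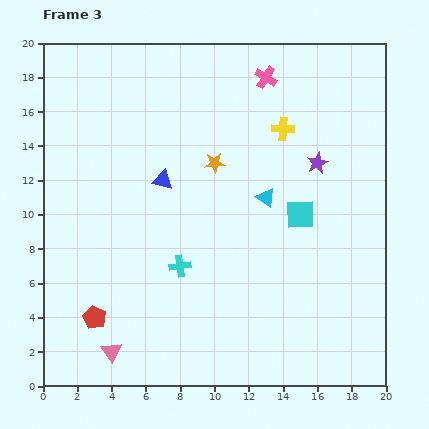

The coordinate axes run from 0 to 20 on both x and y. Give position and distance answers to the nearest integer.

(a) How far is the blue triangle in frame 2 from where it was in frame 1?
5

The blue triangle moved from (16, 17) to (11, 15), a distance of √(5² + 2²) ≈ 5.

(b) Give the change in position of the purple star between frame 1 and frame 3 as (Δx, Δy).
(0, 10)

The purple star was at (16, 3) in frame 1 and (16, 13) in frame 3.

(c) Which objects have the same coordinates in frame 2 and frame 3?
the cyan triangle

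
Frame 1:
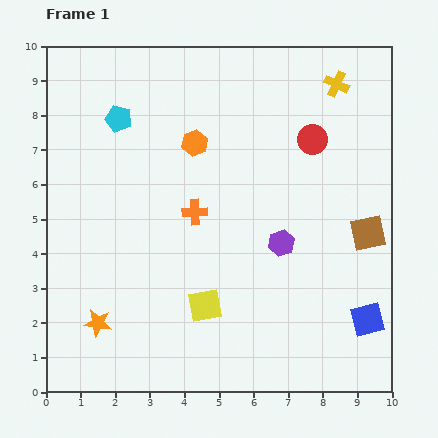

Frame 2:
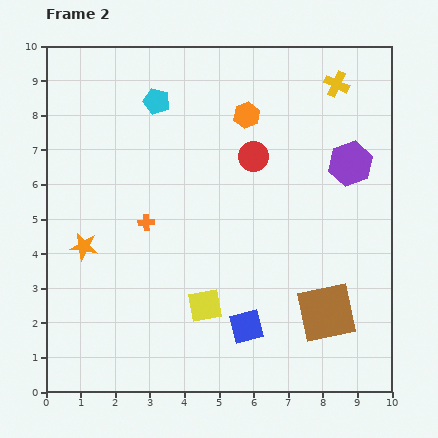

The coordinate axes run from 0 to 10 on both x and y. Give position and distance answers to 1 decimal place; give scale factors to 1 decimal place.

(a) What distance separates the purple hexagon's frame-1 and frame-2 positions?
3.0

The purple hexagon moved from (6.8, 4.3) to (8.8, 6.6), a distance of √(2.0² + 2.3²) ≈ 3.0.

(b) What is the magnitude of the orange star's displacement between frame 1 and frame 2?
2.2

The orange star moved from (1.5, 2.0) to (1.1, 4.2), a distance of √(0.4² + 2.2²) ≈ 2.2.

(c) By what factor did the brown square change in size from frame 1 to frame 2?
1.7×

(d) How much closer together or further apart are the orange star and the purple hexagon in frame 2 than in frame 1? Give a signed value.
+2.3

Distance in frame 1: 5.8. Distance in frame 2: 8.1.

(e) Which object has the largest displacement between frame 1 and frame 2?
the blue square

(moved 3.5; next 3.0)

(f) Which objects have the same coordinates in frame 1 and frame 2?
the yellow square, the yellow cross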